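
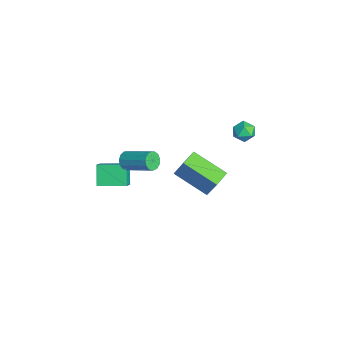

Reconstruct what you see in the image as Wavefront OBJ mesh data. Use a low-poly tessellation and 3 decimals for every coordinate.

v -4.446 3.73 0.934
v -3.96 3.854 1.35
v -4 2.806 0.69
v -3.514 2.93 1.106
v -4.114 2.811 1.331
v -4.39 3.382 1.482
v -3.57 3.278 0.558
v -3.846 3.849 0.709
v -3.419 3.575 1.118
v -3.755 3.286 1.596
v -4.205 3.374 0.444
v -4.541 3.085 0.922
v -2.725 -4.014 -0.702
v -3.503 -3.88 0.201
v -2.343 -2.621 -0.579
v -3.121 -2.487 0.324
v -1.939 -4.293 0.016
v -2.717 -4.159 0.919
v -1.557 -2.9 0.139
v -2.335 -2.766 1.042
v -4.204 -0.122 -1.963
v -3.628 0.251 -0.64
v -4.921 0.533 -1.835
v -4.346 0.905 -0.512
v -3.054 1.315 -2.868
v -2.479 1.687 -1.545
v -3.772 1.969 -2.74
v -3.196 2.342 -1.417
v -2.738 -2.713 0.955
v -2.391 -2.763 0.544
v -1.394 -1.656 1.255
v -1.742 -1.607 1.665
v -2.583 -2.54 0.467
v -1.586 -1.434 1.178
v -2.825 -2.372 0.545
v -1.828 -1.266 1.255
v -3.039 -2.313 0.753
v -2.042 -1.206 1.463
v -3.158 -2.38 1.025
v -2.161 -1.274 1.735
v -3.143 -2.554 1.274
v -2.147 -1.447 1.985
v -3 -2.778 1.423
v -2.004 -1.671 2.133
v -2.774 -2.981 1.422
v -1.777 -1.875 2.133
v -2.537 -3.1 1.274
v -1.54 -1.993 1.984
v -2.363 -3.095 1.024
v -1.366 -1.989 1.734
v -2.309 -2.97 0.752
v -1.312 -1.864 1.462
f 1 12 6
f 1 6 2
f 1 2 8
f 1 8 11
f 1 11 12
f 2 6 10
f 6 12 5
f 12 11 3
f 11 8 7
f 8 2 9
f 4 10 5
f 4 5 3
f 4 3 7
f 4 7 9
f 4 9 10
f 5 10 6
f 3 5 12
f 7 3 11
f 9 7 8
f 10 9 2
f 14 16 13
f 17 14 13
f 13 16 15
f 15 17 13
f 14 20 16
f 18 14 17
f 18 20 14
f 16 20 15
f 19 17 15
f 15 20 19
f 19 18 17
f 20 18 19
f 22 24 21
f 25 22 21
f 21 24 23
f 23 25 21
f 22 28 24
f 26 22 25
f 26 28 22
f 24 28 23
f 27 25 23
f 23 28 27
f 27 26 25
f 28 26 27
f 30 29 33
f 30 33 31
f 31 33 34
f 31 34 32
f 33 29 35
f 33 35 34
f 34 35 36
f 34 36 32
f 35 29 37
f 35 37 36
f 36 37 38
f 36 38 32
f 37 29 39
f 37 39 38
f 38 39 40
f 38 40 32
f 39 29 41
f 39 41 40
f 40 41 42
f 40 42 32
f 41 29 43
f 41 43 42
f 42 43 44
f 42 44 32
f 43 29 45
f 43 45 44
f 44 45 46
f 44 46 32
f 45 29 47
f 45 47 46
f 46 47 48
f 46 48 32
f 47 29 49
f 47 49 48
f 48 49 50
f 48 50 32
f 49 29 51
f 49 51 50
f 50 51 52
f 50 52 32
f 51 29 30
f 51 30 52
f 52 30 31
f 52 31 32



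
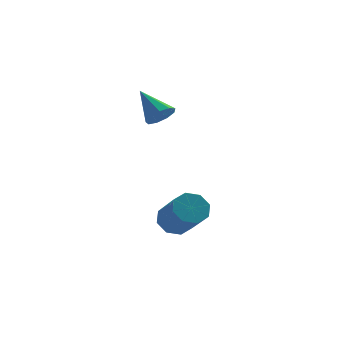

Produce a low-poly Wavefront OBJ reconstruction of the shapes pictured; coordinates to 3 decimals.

v 0.668 0.518 -1.817
v 1.279 0.306 -2.216
v 1.623 -1.03 -0.983
v 1.012 -0.818 -0.583
v 1.404 0.708 -1.816
v 1.748 -0.627 -0.582
v 1.098 0.999 -1.415
v 1.442 -0.336 -0.182
v 0.54 1.008 -1.25
v 0.884 -0.327 -0.017
v 0.057 0.73 -1.417
v 0.401 -0.606 -0.184
v -0.068 0.327 -1.818
v 0.276 -1.008 -0.584
v 0.238 0.036 -2.218
v 0.582 -1.299 -0.985
v 0.796 0.027 -2.383
v 1.14 -1.308 -1.15
v 0.434 2.164 2.949
v 0.707 1.863 3.469
v -0.174 3.236 3.891
v 0.992 2.171 3.301
v 1.015 2.476 2.969
v 0.766 2.635 2.628
v 0.362 2.574 2.437
v -0.009 2.321 2.486
v -0.173 1.995 2.751
v -0.053 1.748 3.11
v 0.295 1.696 3.393
f 2 1 5
f 2 5 3
f 3 5 6
f 3 6 4
f 5 1 7
f 5 7 6
f 6 7 8
f 6 8 4
f 7 1 9
f 7 9 8
f 8 9 10
f 8 10 4
f 9 1 11
f 9 11 10
f 10 11 12
f 10 12 4
f 11 1 13
f 11 13 12
f 12 13 14
f 12 14 4
f 13 1 15
f 13 15 14
f 14 15 16
f 14 16 4
f 15 1 17
f 15 17 16
f 16 17 18
f 16 18 4
f 17 1 2
f 17 2 18
f 18 2 3
f 18 3 4
f 20 19 22
f 20 22 21
f 22 19 23
f 22 23 21
f 23 19 24
f 23 24 21
f 24 19 25
f 24 25 21
f 25 19 26
f 25 26 21
f 26 19 27
f 26 27 21
f 27 19 28
f 27 28 21
f 28 19 29
f 28 29 21
f 29 19 20
f 29 20 21



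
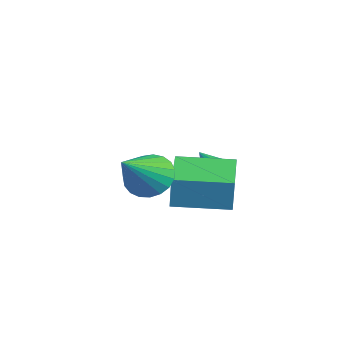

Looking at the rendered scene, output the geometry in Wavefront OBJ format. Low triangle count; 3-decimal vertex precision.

v 0.627 2.148 1.068
v 0.792 2.17 2.367
v 1.181 4.181 0.963
v 1.346 4.203 2.262
v 2.674 1.577 0.818
v 2.839 1.599 2.117
v 3.228 3.61 0.713
v 3.393 3.632 2.012
v 2.597 0.892 2.272
v 3.216 0.804 1.544
v 3.883 -0.272 3.508
v 3.345 1.137 1.723
v 3.345 1.427 1.997
v 3.215 1.625 2.319
v 2.979 1.696 2.633
v 2.676 1.628 2.884
v 2.36 1.433 3.029
v 2.084 1.144 3.044
v 1.897 0.812 2.925
v 1.832 0.494 2.694
v 1.898 0.244 2.389
v 2.085 0.107 2.065
v 2.361 0.105 1.776
v 2.677 0.24 1.573
v 2.98 0.487 1.491
v -1.009 4.044 0.883
v -0.689 4.001 1.365
v -1.871 3.616 1.417
v -0.815 4.273 1.38
v -0.993 4.484 1.261
v -1.176 4.576 1.041
v -1.313 4.527 0.779
v -1.369 4.347 0.545
v -1.329 4.087 0.401
v -1.203 3.815 0.387
v -1.025 3.604 0.505
v -0.843 3.511 0.725
v -0.705 3.561 0.987
v -0.649 3.74 1.222
f 2 4 1
f 5 2 1
f 1 4 3
f 3 5 1
f 2 8 4
f 6 2 5
f 6 8 2
f 4 8 3
f 7 5 3
f 3 8 7
f 7 6 5
f 8 6 7
f 10 9 12
f 10 12 11
f 12 9 13
f 12 13 11
f 13 9 14
f 13 14 11
f 14 9 15
f 14 15 11
f 15 9 16
f 15 16 11
f 16 9 17
f 16 17 11
f 17 9 18
f 17 18 11
f 18 9 19
f 18 19 11
f 19 9 20
f 19 20 11
f 20 9 21
f 20 21 11
f 21 9 22
f 21 22 11
f 22 9 23
f 22 23 11
f 23 9 24
f 23 24 11
f 24 9 25
f 24 25 11
f 25 9 10
f 25 10 11
f 27 26 29
f 27 29 28
f 29 26 30
f 29 30 28
f 30 26 31
f 30 31 28
f 31 26 32
f 31 32 28
f 32 26 33
f 32 33 28
f 33 26 34
f 33 34 28
f 34 26 35
f 34 35 28
f 35 26 36
f 35 36 28
f 36 26 37
f 36 37 28
f 37 26 38
f 37 38 28
f 38 26 39
f 38 39 28
f 39 26 27
f 39 27 28



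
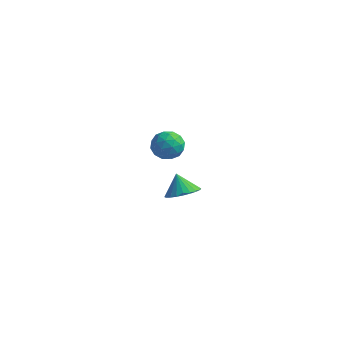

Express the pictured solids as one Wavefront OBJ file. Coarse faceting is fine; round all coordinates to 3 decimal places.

v -1.503 -1.117 3.775
v -0.808 -1.115 4.074
v -1.332 -2.265 3.386
v -0.637 -2.263 3.685
v -1.244 -2.257 4.138
v -1.349 -1.547 4.378
v -0.791 -1.833 3.082
v -0.896 -1.123 3.322
v -0.367 -1.557 3.646
v -0.647 -1.82 4.298
v -1.493 -1.56 3.162
v -1.773 -1.823 3.814
v -1.17 -1.015 3.959
v -0.97 -2.365 3.501
v -1.326 -2.362 3.767
v -0.917 -2.361 3.943
v -1.489 -1.269 4.137
v -1.08 -1.268 4.313
v -1.336 -1.94 4.351
v -1.06 -2.112 3.147
v -0.651 -2.111 3.323
v -1.223 -1.019 3.517
v -0.814 -1.018 3.693
v -0.804 -1.44 3.109
v -0.503 -1.274 3.883
v -0.402 -1.949 3.654
v -0.493 -1.696 3.299
v -0.555 -1.278 3.441
v -0.667 -1.428 4.266
v -0.567 -2.103 4.038
v -0.924 -2.1 4.304
v -0.986 -1.682 4.445
v -0.409 -1.688 4.014
v -1.573 -1.277 3.422
v -1.473 -1.952 3.194
v -1.154 -1.698 3.015
v -1.216 -1.28 3.156
v -1.738 -1.431 3.806
v -1.637 -2.106 3.577
v -1.585 -2.102 4.019
v -1.647 -1.684 4.161
v -1.731 -1.692 3.446
v -2.78 2.122 -2.25
v -2.139 1.785 -1.824
v -3.28 2.358 -1.31
v -2.042 2.097 -1.85
v -2.056 2.412 -1.937
v -2.181 2.684 -2.072
v -2.397 2.87 -2.233
v -2.672 2.942 -2.397
v -2.962 2.89 -2.539
v -3.226 2.72 -2.636
v -3.421 2.46 -2.675
v -3.519 2.148 -2.649
v -3.504 1.833 -2.562
v -3.379 1.561 -2.428
v -3.163 1.375 -2.266
v -2.889 1.303 -2.102
v -2.598 1.355 -1.961
v -2.335 1.524 -1.863
f 1 38 17
f 38 12 41
f 17 41 6
f 38 41 17
f 1 17 13
f 17 6 18
f 13 18 2
f 17 18 13
f 1 13 22
f 13 2 23
f 22 23 8
f 13 23 22
f 1 22 34
f 22 8 37
f 34 37 11
f 22 37 34
f 1 34 38
f 34 11 42
f 38 42 12
f 34 42 38
f 2 18 29
f 18 6 32
f 29 32 10
f 18 32 29
f 6 41 19
f 41 12 40
f 19 40 5
f 41 40 19
f 12 42 39
f 42 11 35
f 39 35 3
f 42 35 39
f 11 37 36
f 37 8 24
f 36 24 7
f 37 24 36
f 8 23 28
f 23 2 25
f 28 25 9
f 23 25 28
f 4 30 16
f 30 10 31
f 16 31 5
f 30 31 16
f 4 16 14
f 16 5 15
f 14 15 3
f 16 15 14
f 4 14 21
f 14 3 20
f 21 20 7
f 14 20 21
f 4 21 26
f 21 7 27
f 26 27 9
f 21 27 26
f 4 26 30
f 26 9 33
f 30 33 10
f 26 33 30
f 5 31 19
f 31 10 32
f 19 32 6
f 31 32 19
f 3 15 39
f 15 5 40
f 39 40 12
f 15 40 39
f 7 20 36
f 20 3 35
f 36 35 11
f 20 35 36
f 9 27 28
f 27 7 24
f 28 24 8
f 27 24 28
f 10 33 29
f 33 9 25
f 29 25 2
f 33 25 29
f 44 43 46
f 44 46 45
f 46 43 47
f 46 47 45
f 47 43 48
f 47 48 45
f 48 43 49
f 48 49 45
f 49 43 50
f 49 50 45
f 50 43 51
f 50 51 45
f 51 43 52
f 51 52 45
f 52 43 53
f 52 53 45
f 53 43 54
f 53 54 45
f 54 43 55
f 54 55 45
f 55 43 56
f 55 56 45
f 56 43 57
f 56 57 45
f 57 43 58
f 57 58 45
f 58 43 59
f 58 59 45
f 59 43 60
f 59 60 45
f 60 43 44
f 60 44 45



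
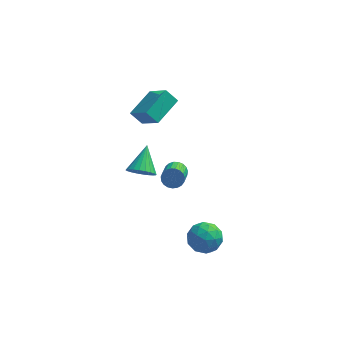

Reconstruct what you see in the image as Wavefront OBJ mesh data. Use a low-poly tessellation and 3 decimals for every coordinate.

v 1.484 -0.878 1.331
v 1.782 -1.201 0.787
v 1.714 -2.505 1.524
v 1.416 -2.182 2.069
v 2.013 -1.123 0.945
v 1.946 -2.428 1.682
v 2.153 -1.003 1.17
v 2.086 -2.308 1.907
v 2.177 -0.862 1.423
v 2.11 -2.166 2.16
v 2.082 -0.723 1.661
v 2.014 -2.027 2.398
v 1.883 -0.61 1.841
v 1.815 -1.915 2.578
v 1.615 -0.545 1.933
v 1.547 -1.849 2.67
v 1.324 -0.536 1.921
v 1.257 -1.841 2.658
v 1.061 -0.587 1.808
v 0.993 -1.892 2.545
v 0.871 -0.688 1.611
v 0.803 -1.993 2.348
v 0.787 -0.822 1.367
v 0.72 -2.126 2.104
v 0.823 -0.965 1.116
v 0.756 -2.27 1.853
v 0.974 -1.093 0.903
v 0.907 -2.398 1.64
v 1.213 -1.184 0.764
v 1.146 -2.489 1.501
v 1.498 -1.222 0.722
v 1.431 -2.527 1.459
v -0.898 3.065 1.797
v 0.185 1.979 3.064
v -1.629 3.24 2.572
v -0.546 2.153 3.839
v 0.126 4.767 2.381
v 1.209 3.68 3.648
v -0.605 4.941 3.156
v 0.478 3.855 4.423
v -0.453 -1.819 2.09
v -0.064 -1.388 1.389
v -0.247 -0.281 3.15
v -0.407 -1.307 1.338
v -0.756 -1.305 1.403
v -1.059 -1.381 1.571
v -1.27 -1.523 1.819
v -1.356 -1.711 2.108
v -1.305 -1.915 2.394
v -1.124 -2.105 2.633
v -0.841 -2.251 2.79
v -0.499 -2.331 2.841
v -0.15 -2.333 2.776
v 0.154 -2.257 2.608
v 0.364 -2.115 2.36
v 0.451 -1.927 2.071
v 0.4 -1.723 1.785
v 0.219 -1.534 1.546
v 3.333 -3.092 -2.441
v 4.208 -3.782 -2.459
v 2.632 -4.018 -1.061
v 3.507 -4.708 -1.079
v 3.637 -3.65 -0.753
v 4.071 -3.078 -1.606
v 2.769 -4.722 -1.914
v 3.203 -4.15 -2.767
v 3.86 -4.789 -2.133
v 4.397 -4.126 -1.416
v 2.443 -3.674 -2.104
v 2.98 -3.011 -1.387
v 3.832 -3.356 -2.571
v 3.008 -4.444 -0.949
v 3.084 -3.823 -0.758
v 3.599 -4.228 -0.768
v 3.751 -2.942 -2.069
v 4.266 -3.347 -2.08
v 3.93 -3.27 -1.077
v 2.574 -4.453 -1.44
v 3.089 -4.858 -1.451
v 3.241 -3.572 -2.752
v 3.756 -3.977 -2.762
v 2.91 -4.53 -2.443
v 4.142 -4.353 -2.39
v 3.73 -4.897 -1.579
v 3.296 -4.906 -2.07
v 3.551 -4.57 -2.571
v 4.457 -3.963 -1.968
v 4.045 -4.508 -1.157
v 4.122 -3.886 -0.966
v 4.376 -3.55 -1.467
v 4.253 -4.556 -1.777
v 2.795 -3.292 -2.363
v 2.383 -3.837 -1.552
v 2.464 -4.25 -2.053
v 2.718 -3.914 -2.554
v 3.11 -2.903 -1.941
v 2.698 -3.447 -1.13
v 3.289 -3.23 -0.949
v 3.544 -2.894 -1.45
v 2.587 -3.244 -1.743
f 2 1 5
f 2 5 3
f 3 5 6
f 3 6 4
f 5 1 7
f 5 7 6
f 6 7 8
f 6 8 4
f 7 1 9
f 7 9 8
f 8 9 10
f 8 10 4
f 9 1 11
f 9 11 10
f 10 11 12
f 10 12 4
f 11 1 13
f 11 13 12
f 12 13 14
f 12 14 4
f 13 1 15
f 13 15 14
f 14 15 16
f 14 16 4
f 15 1 17
f 15 17 16
f 16 17 18
f 16 18 4
f 17 1 19
f 17 19 18
f 18 19 20
f 18 20 4
f 19 1 21
f 19 21 20
f 20 21 22
f 20 22 4
f 21 1 23
f 21 23 22
f 22 23 24
f 22 24 4
f 23 1 25
f 23 25 24
f 24 25 26
f 24 26 4
f 25 1 27
f 25 27 26
f 26 27 28
f 26 28 4
f 27 1 29
f 27 29 28
f 28 29 30
f 28 30 4
f 29 1 31
f 29 31 30
f 30 31 32
f 30 32 4
f 31 1 2
f 31 2 32
f 32 2 3
f 32 3 4
f 34 36 33
f 37 34 33
f 33 36 35
f 35 37 33
f 34 40 36
f 38 34 37
f 38 40 34
f 36 40 35
f 39 37 35
f 35 40 39
f 39 38 37
f 40 38 39
f 42 41 44
f 42 44 43
f 44 41 45
f 44 45 43
f 45 41 46
f 45 46 43
f 46 41 47
f 46 47 43
f 47 41 48
f 47 48 43
f 48 41 49
f 48 49 43
f 49 41 50
f 49 50 43
f 50 41 51
f 50 51 43
f 51 41 52
f 51 52 43
f 52 41 53
f 52 53 43
f 53 41 54
f 53 54 43
f 54 41 55
f 54 55 43
f 55 41 56
f 55 56 43
f 56 41 57
f 56 57 43
f 57 41 58
f 57 58 43
f 58 41 42
f 58 42 43
f 59 96 75
f 96 70 99
f 75 99 64
f 96 99 75
f 59 75 71
f 75 64 76
f 71 76 60
f 75 76 71
f 59 71 80
f 71 60 81
f 80 81 66
f 71 81 80
f 59 80 92
f 80 66 95
f 92 95 69
f 80 95 92
f 59 92 96
f 92 69 100
f 96 100 70
f 92 100 96
f 60 76 87
f 76 64 90
f 87 90 68
f 76 90 87
f 64 99 77
f 99 70 98
f 77 98 63
f 99 98 77
f 70 100 97
f 100 69 93
f 97 93 61
f 100 93 97
f 69 95 94
f 95 66 82
f 94 82 65
f 95 82 94
f 66 81 86
f 81 60 83
f 86 83 67
f 81 83 86
f 62 88 74
f 88 68 89
f 74 89 63
f 88 89 74
f 62 74 72
f 74 63 73
f 72 73 61
f 74 73 72
f 62 72 79
f 72 61 78
f 79 78 65
f 72 78 79
f 62 79 84
f 79 65 85
f 84 85 67
f 79 85 84
f 62 84 88
f 84 67 91
f 88 91 68
f 84 91 88
f 63 89 77
f 89 68 90
f 77 90 64
f 89 90 77
f 61 73 97
f 73 63 98
f 97 98 70
f 73 98 97
f 65 78 94
f 78 61 93
f 94 93 69
f 78 93 94
f 67 85 86
f 85 65 82
f 86 82 66
f 85 82 86
f 68 91 87
f 91 67 83
f 87 83 60
f 91 83 87



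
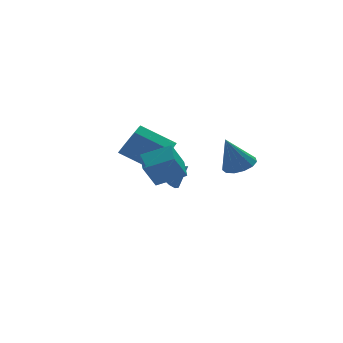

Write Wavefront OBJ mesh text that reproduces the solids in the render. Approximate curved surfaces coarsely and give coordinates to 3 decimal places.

v -0.02 -2.524 2.045
v 0.616 -3.012 2.329
v -0.72 -2.456 3.735
v 0.764 -2.559 2.372
v 0.664 -2.095 2.312
v 0.346 -1.767 2.167
v -0.087 -1.679 1.983
v -0.499 -1.86 1.819
v -0.759 -2.252 1.728
v -0.784 -2.73 1.737
v -0.567 -3.143 1.844
v -0.175 -3.359 2.015
v 0.266 -3.311 2.196
v -4.464 -1.731 2.236
v -3.167 -2.321 2.872
v -4.133 -0.605 2.604
v -2.836 -1.195 3.241
v -3.744 -1.525 0.959
v -2.447 -2.115 1.596
v -3.413 -0.399 1.328
v -2.116 -0.989 1.964
v -1.897 1.766 1.187
v -1.383 2.65 1.061
v -2.83 3.638 2.086
v -3.343 2.754 2.213
v -1.892 2.511 0.476
v -3.339 3.499 1.501
v -2.404 1.935 0.307
v -3.851 2.924 1.333
v -2.619 1.261 0.655
v -4.066 2.249 1.68
v -2.41 0.882 1.314
v -3.857 1.87 2.339
v -1.901 1.021 1.899
v -3.348 2.009 2.924
v -1.389 1.596 2.067
v -2.836 2.585 3.093
v -1.174 2.271 1.72
v -2.621 3.259 2.745
v -0.929 3.739 -1.116
v -0.335 3.805 -1.735
v -0.071 3.261 -0.344
v -0.324 4.222 -1.49
v -0.504 4.487 -1.126
v -0.819 4.514 -0.759
v -1.17 4.295 -0.506
v -1.444 3.899 -0.446
v -1.554 3.453 -0.599
v -1.466 3.098 -0.917
v -1.208 2.946 -1.298
v -0.861 3.046 -1.621
v -0.536 3.366 -1.784
f 2 1 4
f 2 4 3
f 4 1 5
f 4 5 3
f 5 1 6
f 5 6 3
f 6 1 7
f 6 7 3
f 7 1 8
f 7 8 3
f 8 1 9
f 8 9 3
f 9 1 10
f 9 10 3
f 10 1 11
f 10 11 3
f 11 1 12
f 11 12 3
f 12 1 13
f 12 13 3
f 13 1 2
f 13 2 3
f 15 17 14
f 18 15 14
f 14 17 16
f 16 18 14
f 15 21 17
f 19 15 18
f 19 21 15
f 17 21 16
f 20 18 16
f 16 21 20
f 20 19 18
f 21 19 20
f 23 22 26
f 23 26 24
f 24 26 27
f 24 27 25
f 26 22 28
f 26 28 27
f 27 28 29
f 27 29 25
f 28 22 30
f 28 30 29
f 29 30 31
f 29 31 25
f 30 22 32
f 30 32 31
f 31 32 33
f 31 33 25
f 32 22 34
f 32 34 33
f 33 34 35
f 33 35 25
f 34 22 36
f 34 36 35
f 35 36 37
f 35 37 25
f 36 22 38
f 36 38 37
f 37 38 39
f 37 39 25
f 38 22 23
f 38 23 39
f 39 23 24
f 39 24 25
f 41 40 43
f 41 43 42
f 43 40 44
f 43 44 42
f 44 40 45
f 44 45 42
f 45 40 46
f 45 46 42
f 46 40 47
f 46 47 42
f 47 40 48
f 47 48 42
f 48 40 49
f 48 49 42
f 49 40 50
f 49 50 42
f 50 40 51
f 50 51 42
f 51 40 52
f 51 52 42
f 52 40 41
f 52 41 42



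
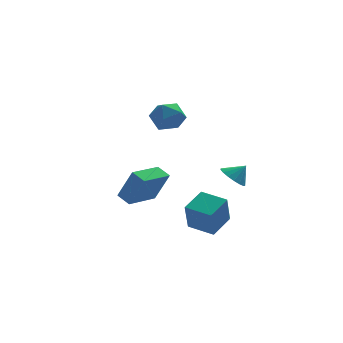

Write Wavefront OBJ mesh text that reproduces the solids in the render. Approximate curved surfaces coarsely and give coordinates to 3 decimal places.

v 1.402 -3.827 2.211
v 2.012 -3.711 1.645
v 2.098 -3.793 2.969
v 1.894 -3.338 1.737
v 1.663 -3.077 1.938
v 1.373 -2.987 2.201
v 1.089 -3.09 2.466
v 0.877 -3.362 2.673
v 0.785 -3.74 2.774
v 0.834 -4.138 2.746
v 1.014 -4.465 2.596
v 1.282 -4.645 2.357
v 1.578 -4.638 2.085
v 1.833 -4.446 1.842
v 1.99 -4.111 1.683
v 0.312 -4.473 -1.531
v 0.033 -5.056 0.159
v -0.829 -3.424 -1.359
v -1.108 -4.006 0.332
v 1.368 -3.414 -0.992
v 1.089 -3.996 0.699
v 0.227 -2.364 -0.819
v -0.052 -2.947 0.871
v -3.511 -0.971 -0.694
v -2.778 -1.386 1.142
v -4.026 -0.273 -0.331
v -3.292 -0.688 1.505
v -1.928 0.368 -1.025
v -1.194 -0.047 0.811
v -2.442 1.066 -0.662
v -1.709 0.651 1.174
v -1.848 2.752 4.125
v -1.394 3.457 3.408
v -0.226 2.123 4.532
v 0.228 2.828 3.815
v -0.235 3.206 4.744
v -1.237 3.595 4.492
v -0.383 1.985 3.448
v -1.385 2.374 3.196
v -0.488 2.984 2.989
v -0.397 3.738 3.79
v -1.223 1.842 4.15
v -1.132 2.596 4.951
f 2 1 4
f 2 4 3
f 4 1 5
f 4 5 3
f 5 1 6
f 5 6 3
f 6 1 7
f 6 7 3
f 7 1 8
f 7 8 3
f 8 1 9
f 8 9 3
f 9 1 10
f 9 10 3
f 10 1 11
f 10 11 3
f 11 1 12
f 11 12 3
f 12 1 13
f 12 13 3
f 13 1 14
f 13 14 3
f 14 1 15
f 14 15 3
f 15 1 2
f 15 2 3
f 17 19 16
f 20 17 16
f 16 19 18
f 18 20 16
f 17 23 19
f 21 17 20
f 21 23 17
f 19 23 18
f 22 20 18
f 18 23 22
f 22 21 20
f 23 21 22
f 25 27 24
f 28 25 24
f 24 27 26
f 26 28 24
f 25 31 27
f 29 25 28
f 29 31 25
f 27 31 26
f 30 28 26
f 26 31 30
f 30 29 28
f 31 29 30
f 32 43 37
f 32 37 33
f 32 33 39
f 32 39 42
f 32 42 43
f 33 37 41
f 37 43 36
f 43 42 34
f 42 39 38
f 39 33 40
f 35 41 36
f 35 36 34
f 35 34 38
f 35 38 40
f 35 40 41
f 36 41 37
f 34 36 43
f 38 34 42
f 40 38 39
f 41 40 33



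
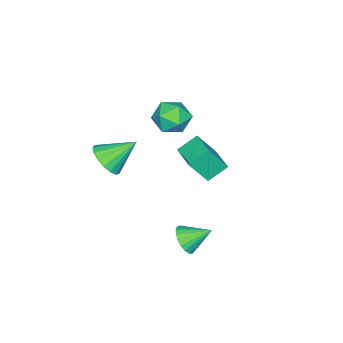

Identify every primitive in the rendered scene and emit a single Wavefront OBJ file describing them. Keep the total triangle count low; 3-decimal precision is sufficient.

v 1.459 -3.251 -0.386
v 2.009 -3.588 0.403
v 0.481 -2.149 0.766
v 2.259 -3.2 0.244
v 2.325 -2.824 -0.06
v 2.193 -2.545 -0.438
v 1.893 -2.428 -0.805
v 1.493 -2.499 -1.075
v 1.085 -2.743 -1.188
v 0.763 -3.103 -1.117
v 0.6 -3.497 -0.879
v 0.634 -3.834 -0.528
v 0.857 -4.038 -0.144
v 1.218 -4.061 0.184
v 1.633 -3.899 0.381
v 2.923 2.091 -2.746
v 3.377 1.867 -2.088
v 2.337 3.169 -1.974
v 3.585 2.093 -2.245
v 3.679 2.318 -2.489
v 3.642 2.505 -2.777
v 3.481 2.619 -3.06
v 3.223 2.643 -3.289
v 2.914 2.571 -3.423
v 2.606 2.416 -3.441
v 2.353 2.205 -3.338
v 2.199 1.974 -3.133
v 2.169 1.763 -2.861
v 2.271 1.609 -2.57
v 2.485 1.539 -2.308
v 2.775 1.564 -2.123
v 3.09 1.68 -2.045
v -3.457 -1.217 -3.48
v -4.344 -0.607 -2.75
v -2.388 0.119 -3.297
v -3.275 0.728 -2.568
v -2.805 -1.928 -2.092
v -3.692 -1.319 -1.363
v -1.736 -0.593 -1.91
v -2.623 0.017 -1.18
v -2.929 -1.111 0.743
v -2.349 -1.337 -0.143
v -2.571 -2.703 1.383
v -1.991 -2.929 0.497
v -1.632 -2.194 1.207
v -1.853 -1.21 0.812
v -3.067 -2.83 0.428
v -3.288 -1.846 0.033
v -2.434 -2.399 -0.337
v -1.547 -2.006 0.144
v -3.373 -2.034 1.096
v -2.486 -1.641 1.577
f 2 1 4
f 2 4 3
f 4 1 5
f 4 5 3
f 5 1 6
f 5 6 3
f 6 1 7
f 6 7 3
f 7 1 8
f 7 8 3
f 8 1 9
f 8 9 3
f 9 1 10
f 9 10 3
f 10 1 11
f 10 11 3
f 11 1 12
f 11 12 3
f 12 1 13
f 12 13 3
f 13 1 14
f 13 14 3
f 14 1 15
f 14 15 3
f 15 1 2
f 15 2 3
f 17 16 19
f 17 19 18
f 19 16 20
f 19 20 18
f 20 16 21
f 20 21 18
f 21 16 22
f 21 22 18
f 22 16 23
f 22 23 18
f 23 16 24
f 23 24 18
f 24 16 25
f 24 25 18
f 25 16 26
f 25 26 18
f 26 16 27
f 26 27 18
f 27 16 28
f 27 28 18
f 28 16 29
f 28 29 18
f 29 16 30
f 29 30 18
f 30 16 31
f 30 31 18
f 31 16 32
f 31 32 18
f 32 16 17
f 32 17 18
f 34 36 33
f 37 34 33
f 33 36 35
f 35 37 33
f 34 40 36
f 38 34 37
f 38 40 34
f 36 40 35
f 39 37 35
f 35 40 39
f 39 38 37
f 40 38 39
f 41 52 46
f 41 46 42
f 41 42 48
f 41 48 51
f 41 51 52
f 42 46 50
f 46 52 45
f 52 51 43
f 51 48 47
f 48 42 49
f 44 50 45
f 44 45 43
f 44 43 47
f 44 47 49
f 44 49 50
f 45 50 46
f 43 45 52
f 47 43 51
f 49 47 48
f 50 49 42



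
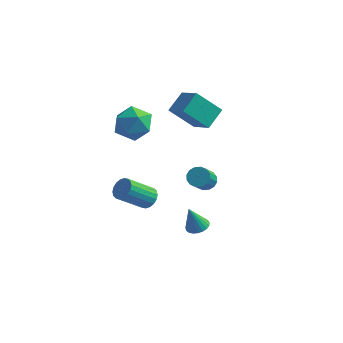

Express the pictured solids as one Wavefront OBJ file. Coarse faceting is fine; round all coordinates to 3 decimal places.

v -2.371 -0.133 -1.98
v -1.846 -0.564 -1.954
v -2.803 -1.657 -0.714
v -3.329 -1.227 -0.74
v -1.783 -0.368 -1.732
v -2.741 -1.461 -0.493
v -1.837 -0.125 -1.56
v -2.794 -1.219 -0.32
v -1.996 0.116 -1.47
v -2.954 -0.977 -0.231
v -2.23 0.307 -1.482
v -3.187 -0.786 -0.242
v -2.492 0.412 -1.592
v -3.449 -0.681 -0.352
v -2.73 0.408 -1.779
v -3.687 -0.685 -0.539
v -2.897 0.297 -2.006
v -3.854 -0.796 -0.766
v -2.959 0.101 -2.227
v -3.917 -0.992 -0.988
v -2.906 -0.141 -2.4
v -3.863 -1.235 -1.16
v -2.746 -0.383 -2.489
v -3.704 -1.476 -1.25
v -2.513 -0.574 -2.478
v -3.47 -1.667 -1.238
v -2.251 -0.679 -2.368
v -3.208 -1.772 -1.128
v -2.013 -0.675 -2.181
v -2.97 -1.768 -0.941
v 1.841 -3.471 -0.28
v 2.42 -3.658 -0.161
v 1.479 -3.729 1.08
v 2.434 -3.406 -0.109
v 2.345 -3.165 -0.087
v 2.169 -2.977 -0.099
v 1.936 -2.874 -0.141
v 1.687 -2.875 -0.208
v 1.464 -2.979 -0.287
v 1.307 -3.168 -0.364
v 1.242 -3.409 -0.427
v 1.281 -3.661 -0.465
v 1.416 -3.88 -0.47
v 1.625 -4.029 -0.443
v 1.872 -4.081 -0.387
v 2.113 -4.027 -0.313
v 2.307 -3.878 -0.233
v -4.302 0.372 3.567
v -3.457 1.142 3.478
v -3.063 -1.002 3.442
v -2.218 -0.232 3.353
v -2.781 -0.353 4.343
v -3.547 0.497 4.421
v -2.973 -0.357 2.499
v -3.739 0.493 2.577
v -2.636 0.691 2.818
v -2.518 0.694 3.958
v -4.002 -0.554 2.962
v -3.884 -0.551 4.102
v -0.917 3.989 -3.043
v -0.318 3.804 -3.25
v -0.285 2.765 -2.225
v -0.883 2.951 -2.017
v -0.259 4.041 -3.012
v -0.226 3.002 -1.986
v -0.377 4.265 -2.781
v -0.343 3.226 -1.756
v -0.638 4.414 -2.621
v -0.605 3.375 -1.596
v -0.975 4.45 -2.574
v -0.942 3.411 -1.549
v -1.296 4.363 -2.652
v -1.262 3.324 -1.627
v -1.515 4.175 -2.835
v -1.482 3.136 -1.81
v -1.574 3.938 -3.074
v -1.541 2.899 -2.048
v -1.457 3.714 -3.304
v -1.423 2.675 -2.279
v -1.195 3.565 -3.464
v -1.162 2.526 -2.439
v -0.858 3.529 -3.511
v -0.825 2.49 -2.486
v -0.538 3.616 -3.433
v -0.504 2.577 -2.408
v -1.05 1.324 4.218
v -0.793 2.451 4.935
v -2.196 2.058 3.476
v -1.939 3.185 4.193
v 0.139 1.875 2.927
v 0.396 3.002 3.644
v -1.007 2.609 2.185
v -0.75 3.736 2.902
f 2 1 5
f 2 5 3
f 3 5 6
f 3 6 4
f 5 1 7
f 5 7 6
f 6 7 8
f 6 8 4
f 7 1 9
f 7 9 8
f 8 9 10
f 8 10 4
f 9 1 11
f 9 11 10
f 10 11 12
f 10 12 4
f 11 1 13
f 11 13 12
f 12 13 14
f 12 14 4
f 13 1 15
f 13 15 14
f 14 15 16
f 14 16 4
f 15 1 17
f 15 17 16
f 16 17 18
f 16 18 4
f 17 1 19
f 17 19 18
f 18 19 20
f 18 20 4
f 19 1 21
f 19 21 20
f 20 21 22
f 20 22 4
f 21 1 23
f 21 23 22
f 22 23 24
f 22 24 4
f 23 1 25
f 23 25 24
f 24 25 26
f 24 26 4
f 25 1 27
f 25 27 26
f 26 27 28
f 26 28 4
f 27 1 29
f 27 29 28
f 28 29 30
f 28 30 4
f 29 1 2
f 29 2 30
f 30 2 3
f 30 3 4
f 32 31 34
f 32 34 33
f 34 31 35
f 34 35 33
f 35 31 36
f 35 36 33
f 36 31 37
f 36 37 33
f 37 31 38
f 37 38 33
f 38 31 39
f 38 39 33
f 39 31 40
f 39 40 33
f 40 31 41
f 40 41 33
f 41 31 42
f 41 42 33
f 42 31 43
f 42 43 33
f 43 31 44
f 43 44 33
f 44 31 45
f 44 45 33
f 45 31 46
f 45 46 33
f 46 31 47
f 46 47 33
f 47 31 32
f 47 32 33
f 48 59 53
f 48 53 49
f 48 49 55
f 48 55 58
f 48 58 59
f 49 53 57
f 53 59 52
f 59 58 50
f 58 55 54
f 55 49 56
f 51 57 52
f 51 52 50
f 51 50 54
f 51 54 56
f 51 56 57
f 52 57 53
f 50 52 59
f 54 50 58
f 56 54 55
f 57 56 49
f 61 60 64
f 61 64 62
f 62 64 65
f 62 65 63
f 64 60 66
f 64 66 65
f 65 66 67
f 65 67 63
f 66 60 68
f 66 68 67
f 67 68 69
f 67 69 63
f 68 60 70
f 68 70 69
f 69 70 71
f 69 71 63
f 70 60 72
f 70 72 71
f 71 72 73
f 71 73 63
f 72 60 74
f 72 74 73
f 73 74 75
f 73 75 63
f 74 60 76
f 74 76 75
f 75 76 77
f 75 77 63
f 76 60 78
f 76 78 77
f 77 78 79
f 77 79 63
f 78 60 80
f 78 80 79
f 79 80 81
f 79 81 63
f 80 60 82
f 80 82 81
f 81 82 83
f 81 83 63
f 82 60 84
f 82 84 83
f 83 84 85
f 83 85 63
f 84 60 61
f 84 61 85
f 85 61 62
f 85 62 63
f 87 89 86
f 90 87 86
f 86 89 88
f 88 90 86
f 87 93 89
f 91 87 90
f 91 93 87
f 89 93 88
f 92 90 88
f 88 93 92
f 92 91 90
f 93 91 92



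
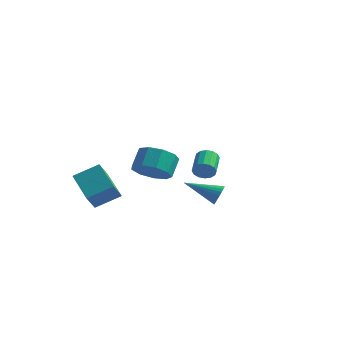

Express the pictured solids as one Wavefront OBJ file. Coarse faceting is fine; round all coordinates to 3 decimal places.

v -4.468 -3.014 -0.267
v -4.474 -3.772 0.663
v -3.42 -2.164 0.433
v -3.427 -2.922 1.363
v -3.033 -4.078 -1.123
v -3.04 -4.836 -0.193
v -1.986 -3.228 -0.423
v -1.992 -3.986 0.507
v -0.365 -3.132 1.497
v 0.233 -3.735 2.132
v 0.163 -2.87 3.018
v -0.435 -2.268 2.383
v 0.654 -3.296 1.737
v 0.584 -2.432 2.623
v 0.599 -2.781 1.23
v 0.529 -1.916 2.116
v 0.092 -2.43 0.848
v 0.022 -1.565 1.734
v -0.628 -2.408 0.769
v -0.698 -1.543 1.656
v -1.226 -2.725 1.031
v -1.296 -1.86 1.918
v -1.42 -3.232 1.511
v -1.49 -2.368 2.397
v -1.121 -3.693 1.984
v -1.191 -2.829 2.871
v -0.468 -3.892 2.229
v -0.538 -3.027 3.116
v -0.029 1.882 -0.188
v 0.227 2.164 -0.703
v -0.215 3.4 -0.246
v -0.471 3.118 0.268
v -0.082 2.086 -0.792
v -0.525 3.322 -0.336
v -0.377 1.954 -0.72
v -0.82 3.19 -0.264
v -0.579 1.802 -0.505
v -1.021 3.038 -0.049
v -0.633 1.672 -0.206
v -1.076 2.908 0.251
v -0.525 1.598 0.099
v -0.968 2.834 0.555
v -0.285 1.6 0.326
v -0.727 2.836 0.783
v 0.025 1.678 0.416
v -0.418 2.914 0.872
v 0.32 1.81 0.344
v -0.123 3.046 0.8
v 0.521 1.962 0.129
v 0.079 3.198 0.585
v 0.576 2.092 -0.171
v 0.133 3.328 0.286
v 0.468 2.166 -0.475
v 0.025 3.402 -0.019
v 3.626 -3.675 0.922
v 3.902 -3.811 1.449
v 1.994 -4.205 1.638
v 3.838 -3.568 1.484
v 3.738 -3.344 1.421
v 3.619 -3.176 1.273
v 3.5 -3.095 1.064
v 3.404 -3.115 0.83
v 3.346 -3.231 0.612
v 3.337 -3.424 0.447
v 3.377 -3.66 0.365
v 3.461 -3.899 0.379
v 3.573 -4.1 0.487
v 3.695 -4.226 0.67
v 3.804 -4.258 0.896
v 3.883 -4.189 1.127
v 3.918 -4.031 1.323
f 2 4 1
f 5 2 1
f 1 4 3
f 3 5 1
f 2 8 4
f 6 2 5
f 6 8 2
f 4 8 3
f 7 5 3
f 3 8 7
f 7 6 5
f 8 6 7
f 10 9 13
f 10 13 11
f 11 13 14
f 11 14 12
f 13 9 15
f 13 15 14
f 14 15 16
f 14 16 12
f 15 9 17
f 15 17 16
f 16 17 18
f 16 18 12
f 17 9 19
f 17 19 18
f 18 19 20
f 18 20 12
f 19 9 21
f 19 21 20
f 20 21 22
f 20 22 12
f 21 9 23
f 21 23 22
f 22 23 24
f 22 24 12
f 23 9 25
f 23 25 24
f 24 25 26
f 24 26 12
f 25 9 27
f 25 27 26
f 26 27 28
f 26 28 12
f 27 9 10
f 27 10 28
f 28 10 11
f 28 11 12
f 30 29 33
f 30 33 31
f 31 33 34
f 31 34 32
f 33 29 35
f 33 35 34
f 34 35 36
f 34 36 32
f 35 29 37
f 35 37 36
f 36 37 38
f 36 38 32
f 37 29 39
f 37 39 38
f 38 39 40
f 38 40 32
f 39 29 41
f 39 41 40
f 40 41 42
f 40 42 32
f 41 29 43
f 41 43 42
f 42 43 44
f 42 44 32
f 43 29 45
f 43 45 44
f 44 45 46
f 44 46 32
f 45 29 47
f 45 47 46
f 46 47 48
f 46 48 32
f 47 29 49
f 47 49 48
f 48 49 50
f 48 50 32
f 49 29 51
f 49 51 50
f 50 51 52
f 50 52 32
f 51 29 53
f 51 53 52
f 52 53 54
f 52 54 32
f 53 29 30
f 53 30 54
f 54 30 31
f 54 31 32
f 56 55 58
f 56 58 57
f 58 55 59
f 58 59 57
f 59 55 60
f 59 60 57
f 60 55 61
f 60 61 57
f 61 55 62
f 61 62 57
f 62 55 63
f 62 63 57
f 63 55 64
f 63 64 57
f 64 55 65
f 64 65 57
f 65 55 66
f 65 66 57
f 66 55 67
f 66 67 57
f 67 55 68
f 67 68 57
f 68 55 69
f 68 69 57
f 69 55 70
f 69 70 57
f 70 55 71
f 70 71 57
f 71 55 56
f 71 56 57



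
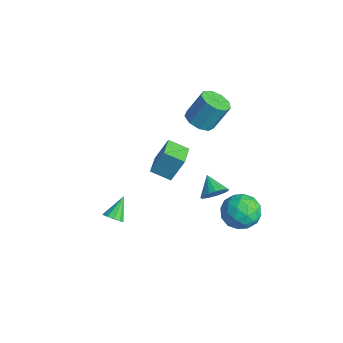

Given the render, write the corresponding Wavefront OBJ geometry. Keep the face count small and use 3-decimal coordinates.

v -0.819 -3.719 -2.519
v -0.34 -3.32 -2.612
v -1.441 -2.741 -1.521
v -0.619 -3.235 -2.869
v -0.975 -3.335 -2.993
v -1.271 -3.582 -2.936
v -1.394 -3.881 -2.719
v -1.297 -4.118 -2.426
v -1.018 -4.203 -2.168
v -0.663 -4.104 -2.044
v -0.367 -3.857 -2.102
v -0.244 -3.558 -2.319
v -4.035 3.272 0.481
v -3.086 3.363 0.297
v -2.857 4.298 1.935
v -3.805 4.208 2.119
v -3.417 3.881 0.047
v -3.188 4.816 1.685
v -4.036 4.115 0
v -3.807 5.05 1.638
v -4.654 3.954 0.178
v -4.425 4.889 1.816
v -4.983 3.475 0.498
v -4.754 4.41 2.136
v -4.868 2.9 0.81
v -4.639 3.836 2.448
v -4.363 2.5 0.968
v -4.134 3.435 2.606
v -3.704 2.461 0.898
v -3.475 3.397 2.536
v -3.2 2.802 0.633
v -2.971 3.737 2.271
v 0.872 -2.25 2.618
v 1.111 -1.554 4.128
v -0.253 -1.409 2.408
v -0.014 -0.713 3.918
v 1.614 -1.387 2.102
v 1.853 -0.691 3.612
v 0.489 -0.546 1.892
v 0.728 0.15 3.402
v 0.27 1.999 -1.956
v 0.628 2.575 -1.461
v -0.85 2.101 -1.264
v 0.464 2.792 -1.757
v 0.256 2.827 -2.099
v 0.051 2.673 -2.408
v -0.104 2.364 -2.614
v -0.174 1.972 -2.669
v -0.141 1.586 -2.561
v -0.015 1.295 -2.314
v 0.176 1.165 -1.985
v 0.389 1.227 -1.65
v 0.575 1.465 -1.384
v 0.691 1.826 -1.25
v 0.71 2.227 -1.278
v 1.779 3.357 -4.317
v 2.274 2.824 -3.325
v 0.046 3.536 -3.355
v 0.541 3.003 -2.363
v 0.905 4.128 -2.703
v 1.976 4.017 -3.298
v 0.344 2.343 -3.382
v 1.415 2.232 -3.977
v 1.387 2.197 -2.747
v 1.734 3.3 -2.328
v 0.586 3.06 -4.352
v 0.933 4.163 -3.933
v 2.179 3.075 -3.905
v 0.141 3.285 -2.775
v 0.355 3.946 -2.975
v 0.646 3.633 -2.392
v 2.004 3.776 -3.889
v 2.295 3.463 -3.306
v 1.49 4.229 -2.941
v 0.025 2.897 -3.374
v 0.316 2.584 -2.791
v 1.674 2.727 -4.288
v 1.965 2.414 -3.705
v 0.83 2.131 -3.739
v 1.949 2.393 -2.983
v 0.93 2.498 -2.417
v 0.814 2.11 -3.016
v 1.444 2.045 -3.366
v 2.152 3.042 -2.736
v 1.133 3.147 -2.171
v 1.347 3.808 -2.371
v 1.977 3.743 -2.72
v 1.631 2.673 -2.397
v 1.187 3.213 -4.509
v 0.168 3.318 -3.944
v 0.343 2.617 -3.96
v 0.973 2.552 -4.309
v 1.39 3.862 -4.263
v 0.371 3.967 -3.697
v 0.876 4.315 -3.314
v 1.506 4.25 -3.664
v 0.689 3.687 -4.283
f 2 1 4
f 2 4 3
f 4 1 5
f 4 5 3
f 5 1 6
f 5 6 3
f 6 1 7
f 6 7 3
f 7 1 8
f 7 8 3
f 8 1 9
f 8 9 3
f 9 1 10
f 9 10 3
f 10 1 11
f 10 11 3
f 11 1 12
f 11 12 3
f 12 1 2
f 12 2 3
f 14 13 17
f 14 17 15
f 15 17 18
f 15 18 16
f 17 13 19
f 17 19 18
f 18 19 20
f 18 20 16
f 19 13 21
f 19 21 20
f 20 21 22
f 20 22 16
f 21 13 23
f 21 23 22
f 22 23 24
f 22 24 16
f 23 13 25
f 23 25 24
f 24 25 26
f 24 26 16
f 25 13 27
f 25 27 26
f 26 27 28
f 26 28 16
f 27 13 29
f 27 29 28
f 28 29 30
f 28 30 16
f 29 13 31
f 29 31 30
f 30 31 32
f 30 32 16
f 31 13 14
f 31 14 32
f 32 14 15
f 32 15 16
f 34 36 33
f 37 34 33
f 33 36 35
f 35 37 33
f 34 40 36
f 38 34 37
f 38 40 34
f 36 40 35
f 39 37 35
f 35 40 39
f 39 38 37
f 40 38 39
f 42 41 44
f 42 44 43
f 44 41 45
f 44 45 43
f 45 41 46
f 45 46 43
f 46 41 47
f 46 47 43
f 47 41 48
f 47 48 43
f 48 41 49
f 48 49 43
f 49 41 50
f 49 50 43
f 50 41 51
f 50 51 43
f 51 41 52
f 51 52 43
f 52 41 53
f 52 53 43
f 53 41 54
f 53 54 43
f 54 41 55
f 54 55 43
f 55 41 42
f 55 42 43
f 56 93 72
f 93 67 96
f 72 96 61
f 93 96 72
f 56 72 68
f 72 61 73
f 68 73 57
f 72 73 68
f 56 68 77
f 68 57 78
f 77 78 63
f 68 78 77
f 56 77 89
f 77 63 92
f 89 92 66
f 77 92 89
f 56 89 93
f 89 66 97
f 93 97 67
f 89 97 93
f 57 73 84
f 73 61 87
f 84 87 65
f 73 87 84
f 61 96 74
f 96 67 95
f 74 95 60
f 96 95 74
f 67 97 94
f 97 66 90
f 94 90 58
f 97 90 94
f 66 92 91
f 92 63 79
f 91 79 62
f 92 79 91
f 63 78 83
f 78 57 80
f 83 80 64
f 78 80 83
f 59 85 71
f 85 65 86
f 71 86 60
f 85 86 71
f 59 71 69
f 71 60 70
f 69 70 58
f 71 70 69
f 59 69 76
f 69 58 75
f 76 75 62
f 69 75 76
f 59 76 81
f 76 62 82
f 81 82 64
f 76 82 81
f 59 81 85
f 81 64 88
f 85 88 65
f 81 88 85
f 60 86 74
f 86 65 87
f 74 87 61
f 86 87 74
f 58 70 94
f 70 60 95
f 94 95 67
f 70 95 94
f 62 75 91
f 75 58 90
f 91 90 66
f 75 90 91
f 64 82 83
f 82 62 79
f 83 79 63
f 82 79 83
f 65 88 84
f 88 64 80
f 84 80 57
f 88 80 84



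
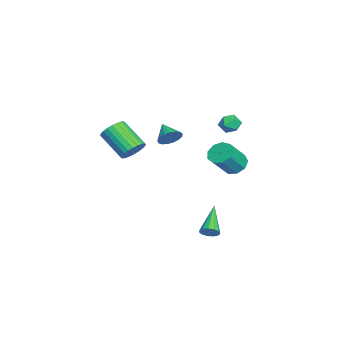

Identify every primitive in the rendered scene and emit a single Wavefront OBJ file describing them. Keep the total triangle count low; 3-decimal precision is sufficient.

v 0.887 1.691 -4.169
v 1.192 1.961 -3.728
v -0.907 1.829 -3.011
v 1.08 2.207 -3.932
v 0.907 2.289 -4.21
v 0.727 2.181 -4.475
v 0.599 1.917 -4.643
v 0.562 1.582 -4.661
v 0.628 1.281 -4.522
v 0.777 1.11 -4.271
v 0.961 1.124 -3.987
v 1.121 1.317 -3.761
v 1.207 1.63 -3.665
v -2.124 -0.801 1.747
v -1.652 -1.361 1.984
v -3.076 -1.339 2.373
v -1.623 -1.105 2.247
v -1.71 -0.779 2.396
v -1.891 -0.458 2.395
v -2.126 -0.215 2.247
v -2.36 -0.107 1.984
v -2.54 -0.158 1.666
v -2.625 -0.356 1.367
v -2.595 -0.656 1.155
v -2.457 -0.99 1.079
v -2.243 -1.28 1.155
v -2.002 -1.46 1.367
v -1.788 -1.489 1.666
v 2.424 -2.385 2.991
v 2.827 -2.102 3.646
v 1.818 -3.351 4.805
v 1.416 -3.635 4.149
v 2.574 -1.906 3.638
v 1.565 -3.155 4.797
v 2.299 -1.782 3.532
v 1.29 -3.031 4.69
v 2.043 -1.751 3.343
v 1.034 -3 4.501
v 1.845 -1.816 3.1
v 0.836 -3.065 4.259
v 1.735 -1.968 2.841
v 0.726 -3.217 3.999
v 1.73 -2.183 2.604
v 0.721 -3.432 3.763
v 1.831 -2.429 2.427
v 0.822 -3.679 3.585
v 2.022 -2.669 2.335
v 1.013 -3.918 3.494
v 2.275 -2.865 2.343
v 1.266 -4.114 3.502
v 2.55 -2.989 2.45
v 1.541 -4.238 3.608
v 2.806 -3.02 2.639
v 1.797 -4.269 3.797
v 3.004 -2.955 2.881
v 1.995 -4.204 4.04
v 3.114 -2.803 3.141
v 2.105 -4.052 4.299
v 3.119 -2.588 3.377
v 2.11 -3.837 4.536
v 3.018 -2.341 3.555
v 2.009 -3.591 4.713
v -1.331 2.922 3.647
v -0.791 3.036 3.193
v -0.629 2.304 4.327
v -0.089 2.418 3.873
v -0.351 2.959 4.26
v -0.785 3.341 3.84
v -0.635 1.999 3.68
v -1.069 2.381 3.26
v -0.361 2.466 3.214
v -0.185 3.059 3.572
v -1.235 2.281 3.948
v -1.059 2.874 4.306
v -4.158 2.799 -1.275
v -3.621 2.452 -1.85
v -2.684 1.634 -0.48
v -3.222 1.981 0.095
v -3.418 2.976 -1.675
v -2.481 2.158 -0.306
v -3.562 3.417 -1.314
v -2.625 2.599 0.056
v -3.985 3.569 -0.934
v -3.048 2.751 0.436
v -4.489 3.36 -0.714
v -3.552 2.543 0.656
v -4.838 2.889 -0.756
v -3.901 2.071 0.614
v -4.87 2.376 -1.041
v -3.933 1.558 0.329
v -4.568 2.06 -1.436
v -3.631 1.242 -0.066
v -4.075 2.09 -1.755
v -3.138 1.273 -0.385
f 2 1 4
f 2 4 3
f 4 1 5
f 4 5 3
f 5 1 6
f 5 6 3
f 6 1 7
f 6 7 3
f 7 1 8
f 7 8 3
f 8 1 9
f 8 9 3
f 9 1 10
f 9 10 3
f 10 1 11
f 10 11 3
f 11 1 12
f 11 12 3
f 12 1 13
f 12 13 3
f 13 1 2
f 13 2 3
f 15 14 17
f 15 17 16
f 17 14 18
f 17 18 16
f 18 14 19
f 18 19 16
f 19 14 20
f 19 20 16
f 20 14 21
f 20 21 16
f 21 14 22
f 21 22 16
f 22 14 23
f 22 23 16
f 23 14 24
f 23 24 16
f 24 14 25
f 24 25 16
f 25 14 26
f 25 26 16
f 26 14 27
f 26 27 16
f 27 14 28
f 27 28 16
f 28 14 15
f 28 15 16
f 30 29 33
f 30 33 31
f 31 33 34
f 31 34 32
f 33 29 35
f 33 35 34
f 34 35 36
f 34 36 32
f 35 29 37
f 35 37 36
f 36 37 38
f 36 38 32
f 37 29 39
f 37 39 38
f 38 39 40
f 38 40 32
f 39 29 41
f 39 41 40
f 40 41 42
f 40 42 32
f 41 29 43
f 41 43 42
f 42 43 44
f 42 44 32
f 43 29 45
f 43 45 44
f 44 45 46
f 44 46 32
f 45 29 47
f 45 47 46
f 46 47 48
f 46 48 32
f 47 29 49
f 47 49 48
f 48 49 50
f 48 50 32
f 49 29 51
f 49 51 50
f 50 51 52
f 50 52 32
f 51 29 53
f 51 53 52
f 52 53 54
f 52 54 32
f 53 29 55
f 53 55 54
f 54 55 56
f 54 56 32
f 55 29 57
f 55 57 56
f 56 57 58
f 56 58 32
f 57 29 59
f 57 59 58
f 58 59 60
f 58 60 32
f 59 29 61
f 59 61 60
f 60 61 62
f 60 62 32
f 61 29 30
f 61 30 62
f 62 30 31
f 62 31 32
f 63 74 68
f 63 68 64
f 63 64 70
f 63 70 73
f 63 73 74
f 64 68 72
f 68 74 67
f 74 73 65
f 73 70 69
f 70 64 71
f 66 72 67
f 66 67 65
f 66 65 69
f 66 69 71
f 66 71 72
f 67 72 68
f 65 67 74
f 69 65 73
f 71 69 70
f 72 71 64
f 76 75 79
f 76 79 77
f 77 79 80
f 77 80 78
f 79 75 81
f 79 81 80
f 80 81 82
f 80 82 78
f 81 75 83
f 81 83 82
f 82 83 84
f 82 84 78
f 83 75 85
f 83 85 84
f 84 85 86
f 84 86 78
f 85 75 87
f 85 87 86
f 86 87 88
f 86 88 78
f 87 75 89
f 87 89 88
f 88 89 90
f 88 90 78
f 89 75 91
f 89 91 90
f 90 91 92
f 90 92 78
f 91 75 93
f 91 93 92
f 92 93 94
f 92 94 78
f 93 75 76
f 93 76 94
f 94 76 77
f 94 77 78



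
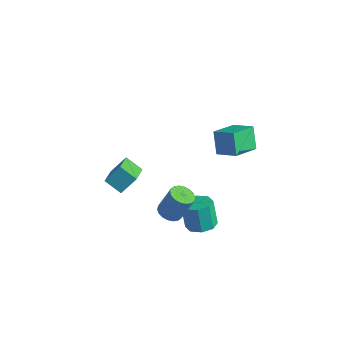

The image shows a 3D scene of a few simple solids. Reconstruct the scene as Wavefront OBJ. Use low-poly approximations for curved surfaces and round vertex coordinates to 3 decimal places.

v 0.313 -2.107 -2.415
v 1.088 -2.166 -2.64
v 1.643 -1.632 -0.87
v 0.867 -1.573 -0.645
v 1.008 -1.823 -2.718
v 1.563 -1.29 -0.949
v 0.79 -1.537 -2.736
v 1.345 -1.003 -0.967
v 0.477 -1.363 -2.691
v 1.032 -0.83 -0.921
v 0.132 -1.337 -2.59
v 0.687 -0.803 -0.821
v -0.177 -1.463 -2.455
v 0.377 -0.93 -0.685
v -0.39 -1.717 -2.312
v 0.165 -1.183 -0.542
v -0.463 -2.048 -2.19
v 0.092 -1.514 -0.42
v -0.383 -2.39 -2.111
v 0.172 -1.857 -0.342
v -0.165 -2.677 -2.093
v 0.39 -2.143 -0.324
v 0.148 -2.85 -2.139
v 0.703 -2.317 -0.369
v 0.493 -2.877 -2.239
v 1.048 -2.343 -0.47
v 0.803 -2.75 -2.375
v 1.357 -2.217 -0.605
v 1.015 -2.497 -2.518
v 1.57 -1.963 -0.748
v 1.032 -0.143 -4.625
v 1.98 -0.084 -4.345
v 1.456 0.041 -2.596
v 0.508 -0.017 -2.875
v 1.676 0.596 -4.485
v 1.152 0.721 -2.736
v 0.994 0.843 -4.706
v 0.471 0.968 -2.957
v 0.335 0.513 -4.88
v -0.188 0.638 -3.131
v 0.084 -0.201 -4.904
v -0.44 -0.076 -3.155
v 0.388 -0.881 -4.764
v -0.136 -0.756 -3.015
v 1.069 -1.128 -4.543
v 0.546 -1.003 -2.794
v 1.728 -0.798 -4.369
v 1.205 -0.673 -2.62
v -5.086 -1.922 -2.409
v -4.68 -1.007 -1.346
v -4.033 -1.563 -3.12
v -3.627 -0.648 -2.057
v -3.993 -3.412 -1.543
v -3.587 -2.497 -0.48
v -2.94 -3.053 -2.254
v -2.534 -2.138 -1.191
v 1.304 2.163 3.927
v 1.41 0.389 4.542
v 2.633 2.445 4.511
v 2.74 0.672 5.127
v 2 1.728 2.553
v 2.107 -0.045 3.169
v 3.33 2.011 3.138
v 3.436 0.237 3.753
f 2 1 5
f 2 5 3
f 3 5 6
f 3 6 4
f 5 1 7
f 5 7 6
f 6 7 8
f 6 8 4
f 7 1 9
f 7 9 8
f 8 9 10
f 8 10 4
f 9 1 11
f 9 11 10
f 10 11 12
f 10 12 4
f 11 1 13
f 11 13 12
f 12 13 14
f 12 14 4
f 13 1 15
f 13 15 14
f 14 15 16
f 14 16 4
f 15 1 17
f 15 17 16
f 16 17 18
f 16 18 4
f 17 1 19
f 17 19 18
f 18 19 20
f 18 20 4
f 19 1 21
f 19 21 20
f 20 21 22
f 20 22 4
f 21 1 23
f 21 23 22
f 22 23 24
f 22 24 4
f 23 1 25
f 23 25 24
f 24 25 26
f 24 26 4
f 25 1 27
f 25 27 26
f 26 27 28
f 26 28 4
f 27 1 29
f 27 29 28
f 28 29 30
f 28 30 4
f 29 1 2
f 29 2 30
f 30 2 3
f 30 3 4
f 32 31 35
f 32 35 33
f 33 35 36
f 33 36 34
f 35 31 37
f 35 37 36
f 36 37 38
f 36 38 34
f 37 31 39
f 37 39 38
f 38 39 40
f 38 40 34
f 39 31 41
f 39 41 40
f 40 41 42
f 40 42 34
f 41 31 43
f 41 43 42
f 42 43 44
f 42 44 34
f 43 31 45
f 43 45 44
f 44 45 46
f 44 46 34
f 45 31 47
f 45 47 46
f 46 47 48
f 46 48 34
f 47 31 32
f 47 32 48
f 48 32 33
f 48 33 34
f 50 52 49
f 53 50 49
f 49 52 51
f 51 53 49
f 50 56 52
f 54 50 53
f 54 56 50
f 52 56 51
f 55 53 51
f 51 56 55
f 55 54 53
f 56 54 55
f 58 60 57
f 61 58 57
f 57 60 59
f 59 61 57
f 58 64 60
f 62 58 61
f 62 64 58
f 60 64 59
f 63 61 59
f 59 64 63
f 63 62 61
f 64 62 63



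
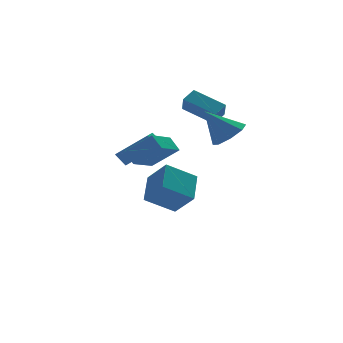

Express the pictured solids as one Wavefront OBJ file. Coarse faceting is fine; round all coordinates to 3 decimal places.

v 3.144 3.098 1.158
v 2.847 2.488 2.087
v 2.151 4.746 1.923
v 1.854 4.136 2.851
v 3.966 3.384 1.609
v 3.669 2.774 2.537
v 2.973 5.032 2.373
v 2.676 4.422 3.302
v -3.438 -2.869 2.691
v -3.563 -2.158 3.324
v -4.53 -2.037 1.542
v -4.654 -1.326 2.175
v -1.866 -1.894 1.905
v -1.99 -1.183 2.538
v -2.957 -1.062 0.756
v -3.082 -0.351 1.389
v -2.268 2.97 -0.773
v -2.616 3.46 -0.09
v -1.552 3.731 -0.954
v -1.901 4.221 -0.271
v -0.879 1.999 0.631
v -1.228 2.489 1.314
v -0.164 2.76 0.45
v -0.512 3.25 1.133
v 1.806 -0.617 1.835
v 2.594 -0.933 2.503
v 0.794 0.177 3.405
v 2.721 -0.175 2.201
v 2.312 0.325 1.685
v 1.607 0.273 1.256
v 1.019 -0.301 1.167
v 0.892 -1.06 1.469
v 1.3 -1.559 1.985
v 2.005 -1.507 2.414
v -0.641 1.968 -2.306
v 0.372 3.36 -1.39
v -1.106 3.152 -3.593
v -0.093 4.545 -2.677
v 0.973 1.475 -3.343
v 1.986 2.868 -2.427
v 0.508 2.66 -4.63
v 1.521 4.052 -3.714
f 2 4 1
f 5 2 1
f 1 4 3
f 3 5 1
f 2 8 4
f 6 2 5
f 6 8 2
f 4 8 3
f 7 5 3
f 3 8 7
f 7 6 5
f 8 6 7
f 10 12 9
f 13 10 9
f 9 12 11
f 11 13 9
f 10 16 12
f 14 10 13
f 14 16 10
f 12 16 11
f 15 13 11
f 11 16 15
f 15 14 13
f 16 14 15
f 18 20 17
f 21 18 17
f 17 20 19
f 19 21 17
f 18 24 20
f 22 18 21
f 22 24 18
f 20 24 19
f 23 21 19
f 19 24 23
f 23 22 21
f 24 22 23
f 26 25 28
f 26 28 27
f 28 25 29
f 28 29 27
f 29 25 30
f 29 30 27
f 30 25 31
f 30 31 27
f 31 25 32
f 31 32 27
f 32 25 33
f 32 33 27
f 33 25 34
f 33 34 27
f 34 25 26
f 34 26 27
f 36 38 35
f 39 36 35
f 35 38 37
f 37 39 35
f 36 42 38
f 40 36 39
f 40 42 36
f 38 42 37
f 41 39 37
f 37 42 41
f 41 40 39
f 42 40 41



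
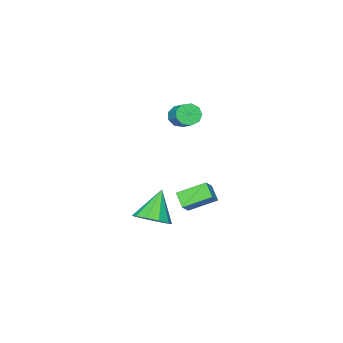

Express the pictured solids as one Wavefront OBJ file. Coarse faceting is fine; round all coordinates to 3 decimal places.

v -1.058 0.43 3.484
v -0.564 0.01 3.797
v -0.089 1.13 4.549
v -0.582 1.55 4.236
v -0.38 0.208 3.386
v 0.096 1.328 4.138
v -0.513 0.511 3.02
v -0.037 1.63 3.772
v -0.901 0.775 2.872
v -0.425 1.895 3.624
v -1.362 0.878 3.01
v -0.887 1.998 3.762
v -1.681 0.772 3.37
v -1.206 1.891 4.122
v -1.708 0.506 3.783
v -1.233 1.625 4.535
v -1.431 0.204 4.057
v -0.956 1.324 4.809
v -0.979 0.008 4.062
v -0.504 1.128 4.814
v -1.792 -0.233 -3.254
v -2.955 0.848 -2.449
v -1.473 0.575 -3.878
v -2.636 1.656 -3.074
v -1.124 0.004 -2.606
v -2.287 1.085 -1.802
v -0.805 0.812 -3.231
v -1.968 1.893 -2.426
v 2.258 1.814 -2.396
v 2.993 2.222 -1.751
v 1.122 1.346 -0.804
v 2.575 2.7 -1.909
v 2.035 2.841 -2.252
v 1.58 2.589 -2.651
v 1.384 2.041 -2.952
v 1.522 1.406 -3.041
v 1.94 0.928 -2.883
v 2.48 0.788 -2.539
v 2.935 1.04 -2.14
v 3.131 1.588 -1.839
f 2 1 5
f 2 5 3
f 3 5 6
f 3 6 4
f 5 1 7
f 5 7 6
f 6 7 8
f 6 8 4
f 7 1 9
f 7 9 8
f 8 9 10
f 8 10 4
f 9 1 11
f 9 11 10
f 10 11 12
f 10 12 4
f 11 1 13
f 11 13 12
f 12 13 14
f 12 14 4
f 13 1 15
f 13 15 14
f 14 15 16
f 14 16 4
f 15 1 17
f 15 17 16
f 16 17 18
f 16 18 4
f 17 1 19
f 17 19 18
f 18 19 20
f 18 20 4
f 19 1 2
f 19 2 20
f 20 2 3
f 20 3 4
f 22 24 21
f 25 22 21
f 21 24 23
f 23 25 21
f 22 28 24
f 26 22 25
f 26 28 22
f 24 28 23
f 27 25 23
f 23 28 27
f 27 26 25
f 28 26 27
f 30 29 32
f 30 32 31
f 32 29 33
f 32 33 31
f 33 29 34
f 33 34 31
f 34 29 35
f 34 35 31
f 35 29 36
f 35 36 31
f 36 29 37
f 36 37 31
f 37 29 38
f 37 38 31
f 38 29 39
f 38 39 31
f 39 29 40
f 39 40 31
f 40 29 30
f 40 30 31



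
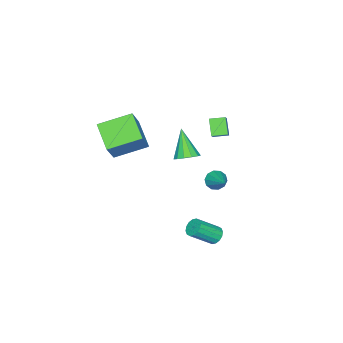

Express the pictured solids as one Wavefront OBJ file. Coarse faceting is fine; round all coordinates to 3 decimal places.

v -1.025 -0.245 -0.893
v -0.281 -0.467 -0.628
v -1.895 -1.195 0.753
v -0.37 -0.055 -0.437
v -0.667 0.296 -0.391
v -1.077 0.475 -0.504
v -1.471 0.426 -0.741
v -1.723 0.164 -1.026
v -1.754 -0.228 -1.268
v -1.553 -0.625 -1.392
v -1.185 -0.902 -1.357
v -0.766 -0.97 -1.174
v -0.429 -0.808 -0.903
v 1.065 2.99 -0.067
v 1.539 2.98 -0.555
v 2.095 4.21 0.907
v 1.265 3.285 -0.647
v 0.914 3.477 -0.517
v 0.621 3.483 -0.216
v 0.498 3.301 0.143
v 0.592 3 0.421
v 0.866 2.695 0.512
v 1.217 2.503 0.383
v 1.51 2.497 0.081
v 1.633 2.679 -0.277
v 1.882 3.475 -4.303
v 2.237 3.275 -4.784
v 3.272 2.404 -3.658
v 2.918 2.605 -3.177
v 2.372 3.556 -4.691
v 3.408 2.686 -3.565
v 2.377 3.816 -4.494
v 3.412 2.946 -3.368
v 2.248 3.985 -4.246
v 3.284 3.114 -3.12
v 2.022 4.017 -4.013
v 3.057 3.147 -2.887
v 1.758 3.904 -3.858
v 2.794 3.033 -2.732
v 1.528 3.676 -3.822
v 2.563 2.805 -2.696
v 1.392 3.394 -3.915
v 2.428 2.524 -2.789
v 1.388 3.134 -4.112
v 2.423 2.264 -2.986
v 1.516 2.966 -4.36
v 2.552 2.095 -3.234
v 1.743 2.933 -4.593
v 2.778 2.063 -3.467
v 2.006 3.047 -4.748
v 3.042 2.176 -3.622
v 1.549 -1.93 3.37
v 2.612 -1.669 4.924
v 2.581 -0.578 2.437
v 3.643 -0.317 3.99
v 2.917 -3.443 2.69
v 3.979 -3.182 4.243
v 3.948 -2.091 1.756
v 5.011 -1.83 3.31
v -2.595 1.504 2.358
v -1.774 1.896 3.156
v -1.977 2.046 1.456
v -1.157 2.438 2.254
v -2.083 0.702 2.226
v -1.263 1.094 3.024
v -1.466 1.244 1.324
v -0.645 1.636 2.122
f 2 1 4
f 2 4 3
f 4 1 5
f 4 5 3
f 5 1 6
f 5 6 3
f 6 1 7
f 6 7 3
f 7 1 8
f 7 8 3
f 8 1 9
f 8 9 3
f 9 1 10
f 9 10 3
f 10 1 11
f 10 11 3
f 11 1 12
f 11 12 3
f 12 1 13
f 12 13 3
f 13 1 2
f 13 2 3
f 15 14 17
f 15 17 16
f 17 14 18
f 17 18 16
f 18 14 19
f 18 19 16
f 19 14 20
f 19 20 16
f 20 14 21
f 20 21 16
f 21 14 22
f 21 22 16
f 22 14 23
f 22 23 16
f 23 14 24
f 23 24 16
f 24 14 25
f 24 25 16
f 25 14 15
f 25 15 16
f 27 26 30
f 27 30 28
f 28 30 31
f 28 31 29
f 30 26 32
f 30 32 31
f 31 32 33
f 31 33 29
f 32 26 34
f 32 34 33
f 33 34 35
f 33 35 29
f 34 26 36
f 34 36 35
f 35 36 37
f 35 37 29
f 36 26 38
f 36 38 37
f 37 38 39
f 37 39 29
f 38 26 40
f 38 40 39
f 39 40 41
f 39 41 29
f 40 26 42
f 40 42 41
f 41 42 43
f 41 43 29
f 42 26 44
f 42 44 43
f 43 44 45
f 43 45 29
f 44 26 46
f 44 46 45
f 45 46 47
f 45 47 29
f 46 26 48
f 46 48 47
f 47 48 49
f 47 49 29
f 48 26 50
f 48 50 49
f 49 50 51
f 49 51 29
f 50 26 27
f 50 27 51
f 51 27 28
f 51 28 29
f 53 55 52
f 56 53 52
f 52 55 54
f 54 56 52
f 53 59 55
f 57 53 56
f 57 59 53
f 55 59 54
f 58 56 54
f 54 59 58
f 58 57 56
f 59 57 58
f 61 63 60
f 64 61 60
f 60 63 62
f 62 64 60
f 61 67 63
f 65 61 64
f 65 67 61
f 63 67 62
f 66 64 62
f 62 67 66
f 66 65 64
f 67 65 66



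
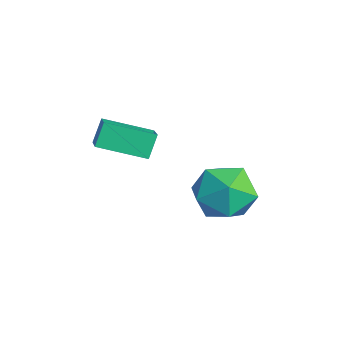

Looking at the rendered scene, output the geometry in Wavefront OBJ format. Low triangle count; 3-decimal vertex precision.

v -1.678 -4.395 3.2
v -0.797 -4.571 3.662
v -1.178 -3.065 2.754
v -0.297 -3.241 3.215
v -1.383 -4.739 2.505
v -0.502 -4.915 2.966
v -0.883 -3.409 2.058
v -0.002 -3.585 2.52
v -0.702 -0.369 0.209
v 0.296 -0.563 0.478
v -1.036 -2.037 0.242
v -0.038 -2.231 0.511
v -0.683 -1.757 1.192
v -0.477 -0.726 1.172
v -0.263 -1.874 -0.452
v -0.057 -0.843 -0.472
v 0.567 -1.493 0.069
v 0.308 -1.421 1.085
v -1.048 -1.179 -0.365
v -1.307 -1.107 0.651
f 2 4 1
f 5 2 1
f 1 4 3
f 3 5 1
f 2 8 4
f 6 2 5
f 6 8 2
f 4 8 3
f 7 5 3
f 3 8 7
f 7 6 5
f 8 6 7
f 9 20 14
f 9 14 10
f 9 10 16
f 9 16 19
f 9 19 20
f 10 14 18
f 14 20 13
f 20 19 11
f 19 16 15
f 16 10 17
f 12 18 13
f 12 13 11
f 12 11 15
f 12 15 17
f 12 17 18
f 13 18 14
f 11 13 20
f 15 11 19
f 17 15 16
f 18 17 10



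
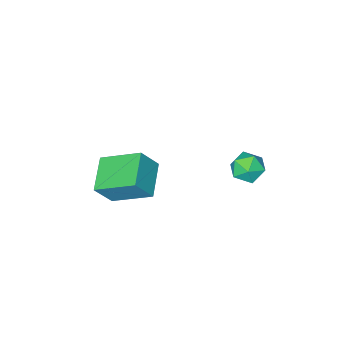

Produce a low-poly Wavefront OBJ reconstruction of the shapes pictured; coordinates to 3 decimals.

v -3.141 -0.707 3.485
v -2.509 -0.764 2.917
v -3.031 -2.056 3.743
v -2.399 -2.113 3.175
v -2.278 -1.694 3.907
v -2.346 -0.861 3.748
v -3.194 -1.959 2.912
v -3.262 -1.126 2.753
v -2.541 -1.538 2.564
v -1.975 -1.374 3.178
v -3.565 -1.446 3.482
v -2.999 -1.282 4.096
v 0.513 -3.262 4.106
v 1.263 -3.463 5.21
v 1.651 -2.117 3.541
v 2.402 -2.319 4.645
v 1.538 -4.761 3.135
v 2.289 -4.963 4.239
v 2.677 -3.617 2.57
v 3.427 -3.818 3.674
f 1 12 6
f 1 6 2
f 1 2 8
f 1 8 11
f 1 11 12
f 2 6 10
f 6 12 5
f 12 11 3
f 11 8 7
f 8 2 9
f 4 10 5
f 4 5 3
f 4 3 7
f 4 7 9
f 4 9 10
f 5 10 6
f 3 5 12
f 7 3 11
f 9 7 8
f 10 9 2
f 14 16 13
f 17 14 13
f 13 16 15
f 15 17 13
f 14 20 16
f 18 14 17
f 18 20 14
f 16 20 15
f 19 17 15
f 15 20 19
f 19 18 17
f 20 18 19



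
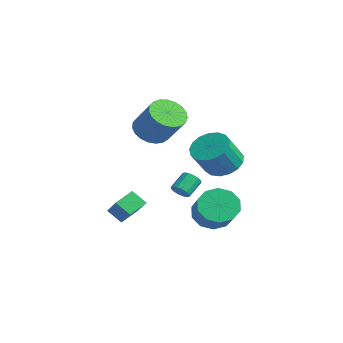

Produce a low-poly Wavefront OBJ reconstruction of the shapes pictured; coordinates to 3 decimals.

v 0.319 3.915 0.504
v 1.355 4.181 0.354
v 1.817 3.171 1.745
v 0.781 2.905 1.896
v 1.18 4.545 0.676
v 1.641 3.535 2.067
v 0.807 4.764 0.959
v 1.269 3.755 2.35
v 0.323 4.79 1.138
v 0.784 3.78 2.529
v -0.162 4.614 1.172
v 0.299 3.605 2.563
v -0.537 4.279 1.052
v -0.076 3.269 2.444
v -0.716 3.86 0.808
v -0.254 2.85 2.199
v -0.657 3.454 0.494
v -0.196 2.444 1.885
v -0.375 3.153 0.182
v 0.086 2.143 1.573
v 0.066 3.027 -0.056
v 0.528 2.017 1.335
v 0.565 3.104 -0.166
v 1.027 2.095 1.226
v 1.008 3.367 -0.122
v 1.47 2.357 1.27
v 1.293 3.756 0.066
v 1.755 2.746 1.457
v -1.272 0.721 2.681
v -0.498 0.617 2.01
v 0.826 0.934 3.488
v 0.052 1.039 4.159
v -0.577 1.038 1.99
v 0.748 1.355 3.468
v -0.776 1.403 2.09
v 0.549 1.721 3.568
v -1.061 1.651 2.292
v 0.264 1.969 3.77
v -1.382 1.738 2.561
v -0.058 2.056 4.039
v -1.685 1.65 2.851
v -0.36 1.967 4.329
v -1.916 1.4 3.112
v -0.591 1.718 4.59
v -2.036 1.034 3.298
v -0.711 1.351 4.776
v -2.023 0.613 3.377
v -0.699 0.93 4.855
v -1.881 0.211 3.336
v -0.557 0.528 4.814
v -1.634 -0.103 3.182
v -0.309 0.215 4.66
v -1.324 -0.274 2.941
v 0.001 0.043 4.419
v -1.005 -0.273 2.655
v 0.319 0.044 4.133
v -0.733 -0.1 2.374
v 0.592 0.217 3.852
v -0.553 0.215 2.145
v 0.771 0.532 3.623
v 1.21 1.128 -0.727
v 1.674 1.394 -0.797
v 1.314 2.199 -0.123
v 0.85 1.932 -0.053
v 1.506 1.488 -0.999
v 1.146 2.293 -0.325
v 1.258 1.486 -1.129
v 0.898 2.29 -0.454
v 0.997 1.387 -1.15
v 0.637 2.192 -0.476
v 0.794 1.219 -1.059
v 0.434 2.024 -0.384
v 0.701 1.027 -0.878
v 0.341 1.831 -0.204
v 0.746 0.861 -0.657
v 0.386 1.666 0.017
v 0.914 0.767 -0.455
v 0.554 1.572 0.219
v 1.162 0.77 -0.326
v 0.802 1.574 0.349
v 1.423 0.868 -0.304
v 1.063 1.673 0.37
v 1.626 1.036 -0.396
v 1.266 1.841 0.279
v 1.719 1.229 -0.576
v 1.359 2.033 0.098
v 1.326 2.83 -2.374
v 1.903 2.586 -3.265
v 3.511 2.125 -2.098
v 2.934 2.37 -1.206
v 1.994 3.24 -3.132
v 3.602 2.779 -1.964
v 1.829 3.738 -2.708
v 3.437 3.277 -1.541
v 1.472 3.889 -2.157
v 3.08 3.428 -0.99
v 1.059 3.635 -1.689
v 2.667 3.174 -0.521
v 0.749 3.075 -1.482
v 2.357 2.614 -0.315
v 0.658 2.421 -1.616
v 2.266 1.96 -0.448
v 0.823 1.923 -2.039
v 2.431 1.462 -0.872
v 1.18 1.772 -2.59
v 2.788 1.311 -1.423
v 1.593 2.026 -3.059
v 3.201 1.565 -1.891
v 0.571 -2.433 -1.62
v 1.958 -2.576 -0.546
v 0.286 -1.459 -1.122
v 1.673 -1.603 -0.048
v 1.127 -1.937 -2.272
v 2.514 -2.081 -1.198
v 0.842 -0.964 -1.774
v 2.229 -1.107 -0.7
f 2 1 5
f 2 5 3
f 3 5 6
f 3 6 4
f 5 1 7
f 5 7 6
f 6 7 8
f 6 8 4
f 7 1 9
f 7 9 8
f 8 9 10
f 8 10 4
f 9 1 11
f 9 11 10
f 10 11 12
f 10 12 4
f 11 1 13
f 11 13 12
f 12 13 14
f 12 14 4
f 13 1 15
f 13 15 14
f 14 15 16
f 14 16 4
f 15 1 17
f 15 17 16
f 16 17 18
f 16 18 4
f 17 1 19
f 17 19 18
f 18 19 20
f 18 20 4
f 19 1 21
f 19 21 20
f 20 21 22
f 20 22 4
f 21 1 23
f 21 23 22
f 22 23 24
f 22 24 4
f 23 1 25
f 23 25 24
f 24 25 26
f 24 26 4
f 25 1 27
f 25 27 26
f 26 27 28
f 26 28 4
f 27 1 2
f 27 2 28
f 28 2 3
f 28 3 4
f 30 29 33
f 30 33 31
f 31 33 34
f 31 34 32
f 33 29 35
f 33 35 34
f 34 35 36
f 34 36 32
f 35 29 37
f 35 37 36
f 36 37 38
f 36 38 32
f 37 29 39
f 37 39 38
f 38 39 40
f 38 40 32
f 39 29 41
f 39 41 40
f 40 41 42
f 40 42 32
f 41 29 43
f 41 43 42
f 42 43 44
f 42 44 32
f 43 29 45
f 43 45 44
f 44 45 46
f 44 46 32
f 45 29 47
f 45 47 46
f 46 47 48
f 46 48 32
f 47 29 49
f 47 49 48
f 48 49 50
f 48 50 32
f 49 29 51
f 49 51 50
f 50 51 52
f 50 52 32
f 51 29 53
f 51 53 52
f 52 53 54
f 52 54 32
f 53 29 55
f 53 55 54
f 54 55 56
f 54 56 32
f 55 29 57
f 55 57 56
f 56 57 58
f 56 58 32
f 57 29 59
f 57 59 58
f 58 59 60
f 58 60 32
f 59 29 30
f 59 30 60
f 60 30 31
f 60 31 32
f 62 61 65
f 62 65 63
f 63 65 66
f 63 66 64
f 65 61 67
f 65 67 66
f 66 67 68
f 66 68 64
f 67 61 69
f 67 69 68
f 68 69 70
f 68 70 64
f 69 61 71
f 69 71 70
f 70 71 72
f 70 72 64
f 71 61 73
f 71 73 72
f 72 73 74
f 72 74 64
f 73 61 75
f 73 75 74
f 74 75 76
f 74 76 64
f 75 61 77
f 75 77 76
f 76 77 78
f 76 78 64
f 77 61 79
f 77 79 78
f 78 79 80
f 78 80 64
f 79 61 81
f 79 81 80
f 80 81 82
f 80 82 64
f 81 61 83
f 81 83 82
f 82 83 84
f 82 84 64
f 83 61 85
f 83 85 84
f 84 85 86
f 84 86 64
f 85 61 62
f 85 62 86
f 86 62 63
f 86 63 64
f 88 87 91
f 88 91 89
f 89 91 92
f 89 92 90
f 91 87 93
f 91 93 92
f 92 93 94
f 92 94 90
f 93 87 95
f 93 95 94
f 94 95 96
f 94 96 90
f 95 87 97
f 95 97 96
f 96 97 98
f 96 98 90
f 97 87 99
f 97 99 98
f 98 99 100
f 98 100 90
f 99 87 101
f 99 101 100
f 100 101 102
f 100 102 90
f 101 87 103
f 101 103 102
f 102 103 104
f 102 104 90
f 103 87 105
f 103 105 104
f 104 105 106
f 104 106 90
f 105 87 107
f 105 107 106
f 106 107 108
f 106 108 90
f 107 87 88
f 107 88 108
f 108 88 89
f 108 89 90
f 110 112 109
f 113 110 109
f 109 112 111
f 111 113 109
f 110 116 112
f 114 110 113
f 114 116 110
f 112 116 111
f 115 113 111
f 111 116 115
f 115 114 113
f 116 114 115



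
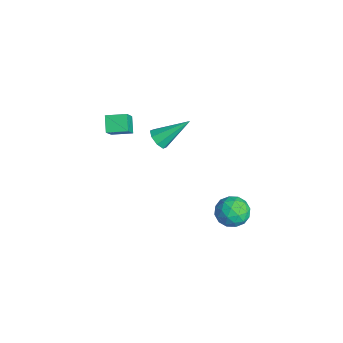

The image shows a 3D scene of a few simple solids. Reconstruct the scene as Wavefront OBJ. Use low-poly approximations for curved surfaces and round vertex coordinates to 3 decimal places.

v 1.444 -2.206 2.382
v 1.798 -1.864 1.87
v 1.716 -0.514 3.698
v 1.264 -1.766 1.854
v 0.835 -1.925 2.147
v 0.763 -2.248 2.578
v 1.089 -2.547 2.894
v 1.623 -2.645 2.91
v 2.052 -2.486 2.617
v 2.125 -2.163 2.186
v 3.049 2.145 -4.519
v 3.935 2.18 -3.954
v 2.625 0.68 -3.766
v 3.511 0.715 -3.201
v 2.742 1.408 -3.017
v 3.004 2.314 -3.483
v 3.556 0.546 -4.237
v 3.818 1.452 -4.703
v 4.248 1.191 -3.78
v 3.745 1.725 -3.025
v 2.815 1.135 -4.695
v 2.312 1.669 -3.94
v 3.529 2.291 -4.303
v 3.031 0.569 -3.417
v 2.579 0.977 -3.309
v 3.1 0.997 -2.977
v 2.982 2.37 -4.026
v 3.503 2.39 -3.693
v 2.802 1.937 -3.143
v 3.057 0.47 -4.027
v 3.578 0.49 -3.694
v 3.46 1.863 -4.743
v 3.981 1.883 -4.411
v 3.758 0.923 -4.577
v 4.234 1.731 -3.868
v 3.985 0.869 -3.425
v 4.011 0.77 -4.035
v 4.165 1.302 -4.308
v 3.938 2.044 -3.425
v 3.689 1.183 -2.982
v 3.238 1.59 -2.874
v 3.392 2.123 -3.148
v 4.122 1.463 -3.322
v 2.871 1.677 -4.738
v 2.622 0.816 -4.295
v 3.168 0.737 -4.572
v 3.322 1.27 -4.846
v 2.575 1.991 -4.295
v 2.326 1.129 -3.852
v 2.395 1.558 -3.412
v 2.549 2.09 -3.685
v 2.438 1.397 -4.398
v -0.896 -4.152 2.648
v 0.131 -4.743 4.082
v -0.481 -3.048 2.805
v 0.546 -3.639 4.239
v -0.086 -4.361 1.981
v 0.941 -4.952 3.415
v 0.329 -3.257 2.138
v 1.356 -3.848 3.572
f 2 1 4
f 2 4 3
f 4 1 5
f 4 5 3
f 5 1 6
f 5 6 3
f 6 1 7
f 6 7 3
f 7 1 8
f 7 8 3
f 8 1 9
f 8 9 3
f 9 1 10
f 9 10 3
f 10 1 2
f 10 2 3
f 11 48 27
f 48 22 51
f 27 51 16
f 48 51 27
f 11 27 23
f 27 16 28
f 23 28 12
f 27 28 23
f 11 23 32
f 23 12 33
f 32 33 18
f 23 33 32
f 11 32 44
f 32 18 47
f 44 47 21
f 32 47 44
f 11 44 48
f 44 21 52
f 48 52 22
f 44 52 48
f 12 28 39
f 28 16 42
f 39 42 20
f 28 42 39
f 16 51 29
f 51 22 50
f 29 50 15
f 51 50 29
f 22 52 49
f 52 21 45
f 49 45 13
f 52 45 49
f 21 47 46
f 47 18 34
f 46 34 17
f 47 34 46
f 18 33 38
f 33 12 35
f 38 35 19
f 33 35 38
f 14 40 26
f 40 20 41
f 26 41 15
f 40 41 26
f 14 26 24
f 26 15 25
f 24 25 13
f 26 25 24
f 14 24 31
f 24 13 30
f 31 30 17
f 24 30 31
f 14 31 36
f 31 17 37
f 36 37 19
f 31 37 36
f 14 36 40
f 36 19 43
f 40 43 20
f 36 43 40
f 15 41 29
f 41 20 42
f 29 42 16
f 41 42 29
f 13 25 49
f 25 15 50
f 49 50 22
f 25 50 49
f 17 30 46
f 30 13 45
f 46 45 21
f 30 45 46
f 19 37 38
f 37 17 34
f 38 34 18
f 37 34 38
f 20 43 39
f 43 19 35
f 39 35 12
f 43 35 39
f 54 56 53
f 57 54 53
f 53 56 55
f 55 57 53
f 54 60 56
f 58 54 57
f 58 60 54
f 56 60 55
f 59 57 55
f 55 60 59
f 59 58 57
f 60 58 59



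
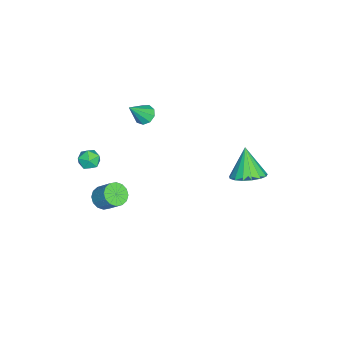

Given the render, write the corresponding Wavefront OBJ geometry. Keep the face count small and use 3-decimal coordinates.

v 0.252 -3.496 -4.11
v 0.917 -3.638 -4.275
v 1.314 -2.866 -3.334
v 0.648 -2.724 -3.17
v 0.83 -3.349 -4.475
v 1.227 -2.577 -3.535
v 0.589 -3.1 -4.578
v 0.986 -2.327 -3.638
v 0.257 -2.956 -4.556
v 0.653 -2.184 -3.615
v -0.077 -2.958 -4.414
v 0.32 -2.185 -3.474
v -0.322 -3.103 -4.191
v 0.075 -2.331 -3.25
v -0.414 -3.354 -3.946
v -0.017 -2.582 -3.005
v -0.327 -3.643 -3.745
v 0.07 -2.871 -2.805
v -0.086 -3.893 -3.642
v 0.311 -3.12 -2.702
v 0.247 -4.036 -3.665
v 0.643 -3.264 -2.724
v 0.58 -4.035 -3.806
v 0.977 -3.262 -2.866
v 0.825 -3.889 -4.03
v 1.222 -3.117 -3.089
v -2.927 3.283 -3.94
v -2.16 3.622 -3.414
v -3.793 2.917 -2.44
v -2.432 4.005 -3.477
v -2.817 4.223 -3.647
v -3.228 4.225 -3.883
v -3.57 4.012 -4.133
v -3.764 3.631 -4.338
v -3.767 3.171 -4.452
v -3.577 2.737 -4.449
v -3.239 2.428 -4.329
v -2.829 2.315 -4.12
v -2.441 2.424 -3.87
v -2.165 2.729 -3.636
v -2.064 3.162 -3.471
v -2.563 -2.029 0.434
v -2.207 -2.344 0.052
v -1.817 -2.631 1.626
v -2.036 -1.972 0.132
v -2.111 -1.627 0.354
v -2.398 -1.47 0.613
v -2.762 -1.574 0.788
v -3.033 -1.891 0.798
v -3.084 -2.273 0.637
v -2.892 -2.54 0.381
v -2.545 -2.569 0.15
v 2.177 -3.08 1.592
v 2.587 -3.095 1.098
v 1.913 -4.065 1.402
v 2.323 -4.08 0.908
v 2.545 -4.047 1.509
v 2.709 -3.437 1.626
v 1.791 -3.723 0.874
v 1.955 -3.113 0.991
v 2.348 -3.492 0.654
v 2.814 -3.692 1.047
v 1.686 -3.468 1.453
v 2.152 -3.668 1.846
f 2 1 5
f 2 5 3
f 3 5 6
f 3 6 4
f 5 1 7
f 5 7 6
f 6 7 8
f 6 8 4
f 7 1 9
f 7 9 8
f 8 9 10
f 8 10 4
f 9 1 11
f 9 11 10
f 10 11 12
f 10 12 4
f 11 1 13
f 11 13 12
f 12 13 14
f 12 14 4
f 13 1 15
f 13 15 14
f 14 15 16
f 14 16 4
f 15 1 17
f 15 17 16
f 16 17 18
f 16 18 4
f 17 1 19
f 17 19 18
f 18 19 20
f 18 20 4
f 19 1 21
f 19 21 20
f 20 21 22
f 20 22 4
f 21 1 23
f 21 23 22
f 22 23 24
f 22 24 4
f 23 1 25
f 23 25 24
f 24 25 26
f 24 26 4
f 25 1 2
f 25 2 26
f 26 2 3
f 26 3 4
f 28 27 30
f 28 30 29
f 30 27 31
f 30 31 29
f 31 27 32
f 31 32 29
f 32 27 33
f 32 33 29
f 33 27 34
f 33 34 29
f 34 27 35
f 34 35 29
f 35 27 36
f 35 36 29
f 36 27 37
f 36 37 29
f 37 27 38
f 37 38 29
f 38 27 39
f 38 39 29
f 39 27 40
f 39 40 29
f 40 27 41
f 40 41 29
f 41 27 28
f 41 28 29
f 43 42 45
f 43 45 44
f 45 42 46
f 45 46 44
f 46 42 47
f 46 47 44
f 47 42 48
f 47 48 44
f 48 42 49
f 48 49 44
f 49 42 50
f 49 50 44
f 50 42 51
f 50 51 44
f 51 42 52
f 51 52 44
f 52 42 43
f 52 43 44
f 53 64 58
f 53 58 54
f 53 54 60
f 53 60 63
f 53 63 64
f 54 58 62
f 58 64 57
f 64 63 55
f 63 60 59
f 60 54 61
f 56 62 57
f 56 57 55
f 56 55 59
f 56 59 61
f 56 61 62
f 57 62 58
f 55 57 64
f 59 55 63
f 61 59 60
f 62 61 54

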